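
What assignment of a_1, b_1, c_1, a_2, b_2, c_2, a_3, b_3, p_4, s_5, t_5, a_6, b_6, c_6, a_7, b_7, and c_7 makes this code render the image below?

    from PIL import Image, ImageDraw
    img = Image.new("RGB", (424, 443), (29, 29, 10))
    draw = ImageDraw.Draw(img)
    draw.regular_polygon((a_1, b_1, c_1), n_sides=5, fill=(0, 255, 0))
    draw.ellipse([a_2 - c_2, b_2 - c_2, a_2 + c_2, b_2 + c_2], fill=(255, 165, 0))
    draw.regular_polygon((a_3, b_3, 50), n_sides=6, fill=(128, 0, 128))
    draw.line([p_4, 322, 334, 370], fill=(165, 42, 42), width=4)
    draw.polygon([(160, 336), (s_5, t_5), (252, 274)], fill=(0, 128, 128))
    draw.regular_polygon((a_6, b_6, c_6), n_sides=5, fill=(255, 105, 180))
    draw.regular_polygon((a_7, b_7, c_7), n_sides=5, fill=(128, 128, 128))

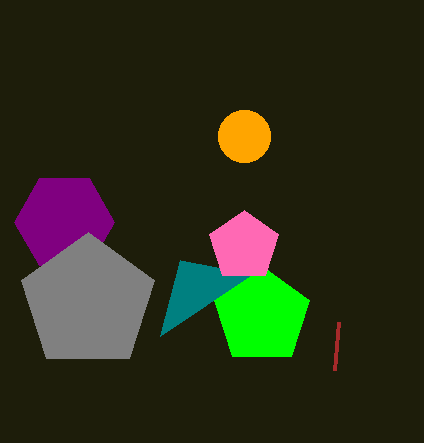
a_1 = 262; b_1 = 316; c_1 = 50; a_2 = 244; b_2 = 136; c_2 = 26; a_3 = 64; b_3 = 222; p_4 = 338; s_5 = 180; t_5 = 260; a_6 = 244; b_6 = 246; c_6 = 36; a_7 = 88; b_7 = 302; c_7 = 70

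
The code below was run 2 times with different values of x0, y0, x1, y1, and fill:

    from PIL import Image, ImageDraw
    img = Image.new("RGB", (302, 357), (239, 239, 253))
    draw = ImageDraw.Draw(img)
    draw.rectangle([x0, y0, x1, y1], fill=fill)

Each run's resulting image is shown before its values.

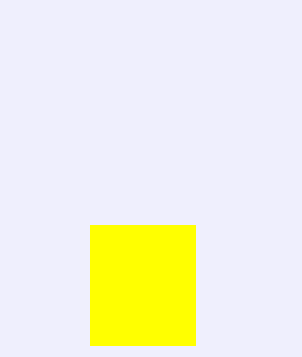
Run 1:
x0 = 90, y0 = 225, x1 = 195, y1 = 345, fill = 'yellow'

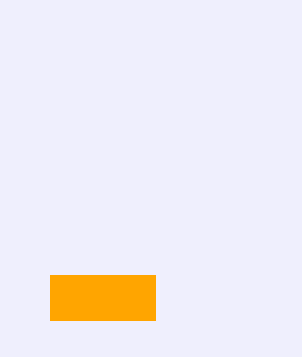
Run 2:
x0 = 50; y0 = 275; x1 = 155; y1 = 320; fill = 'orange'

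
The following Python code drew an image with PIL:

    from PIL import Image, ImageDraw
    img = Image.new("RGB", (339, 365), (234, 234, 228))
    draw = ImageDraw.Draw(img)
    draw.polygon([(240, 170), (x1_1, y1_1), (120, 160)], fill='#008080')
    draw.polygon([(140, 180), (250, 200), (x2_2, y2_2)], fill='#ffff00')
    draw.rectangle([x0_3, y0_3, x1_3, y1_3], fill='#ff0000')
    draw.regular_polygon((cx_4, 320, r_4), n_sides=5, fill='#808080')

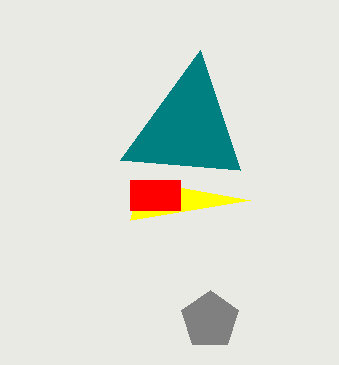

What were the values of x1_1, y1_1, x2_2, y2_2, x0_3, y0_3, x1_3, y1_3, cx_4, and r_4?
x1_1 = 200, y1_1 = 50, x2_2 = 130, y2_2 = 220, x0_3 = 130, y0_3 = 180, x1_3 = 180, y1_3 = 210, cx_4 = 210, r_4 = 30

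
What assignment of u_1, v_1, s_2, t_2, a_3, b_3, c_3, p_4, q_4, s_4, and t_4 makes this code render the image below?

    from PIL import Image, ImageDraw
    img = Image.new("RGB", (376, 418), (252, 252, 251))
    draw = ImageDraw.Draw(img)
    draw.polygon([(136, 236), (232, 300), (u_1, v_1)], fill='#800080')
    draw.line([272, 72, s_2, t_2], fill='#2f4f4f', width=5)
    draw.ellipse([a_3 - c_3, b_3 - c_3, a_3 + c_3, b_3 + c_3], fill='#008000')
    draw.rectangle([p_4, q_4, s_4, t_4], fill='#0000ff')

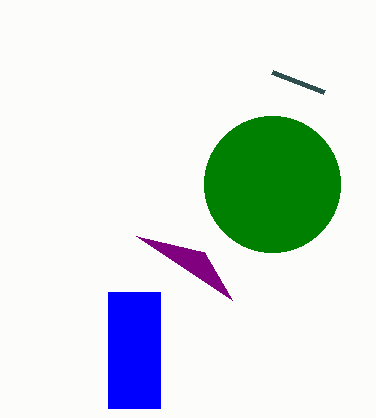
u_1 = 204, v_1 = 252, s_2 = 324, t_2 = 92, a_3 = 272, b_3 = 184, c_3 = 68, p_4 = 108, q_4 = 292, s_4 = 160, t_4 = 408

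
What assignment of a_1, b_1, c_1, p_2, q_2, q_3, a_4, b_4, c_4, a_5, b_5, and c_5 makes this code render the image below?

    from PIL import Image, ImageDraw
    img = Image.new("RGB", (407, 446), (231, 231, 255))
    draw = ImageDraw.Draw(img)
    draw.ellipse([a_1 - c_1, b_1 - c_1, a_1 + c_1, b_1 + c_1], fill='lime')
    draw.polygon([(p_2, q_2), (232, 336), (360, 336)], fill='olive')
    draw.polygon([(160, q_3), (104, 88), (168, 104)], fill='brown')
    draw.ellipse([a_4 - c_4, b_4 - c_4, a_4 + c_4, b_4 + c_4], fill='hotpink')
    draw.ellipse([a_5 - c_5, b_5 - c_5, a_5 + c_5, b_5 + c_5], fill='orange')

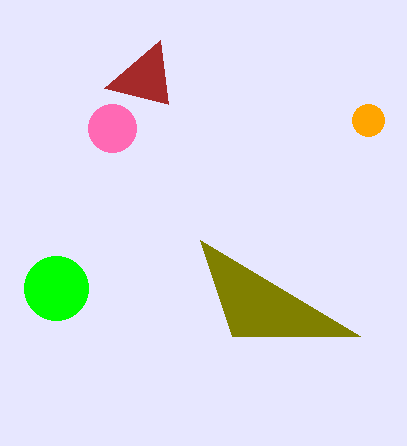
a_1 = 56, b_1 = 288, c_1 = 32, p_2 = 200, q_2 = 240, q_3 = 40, a_4 = 112, b_4 = 128, c_4 = 24, a_5 = 368, b_5 = 120, c_5 = 16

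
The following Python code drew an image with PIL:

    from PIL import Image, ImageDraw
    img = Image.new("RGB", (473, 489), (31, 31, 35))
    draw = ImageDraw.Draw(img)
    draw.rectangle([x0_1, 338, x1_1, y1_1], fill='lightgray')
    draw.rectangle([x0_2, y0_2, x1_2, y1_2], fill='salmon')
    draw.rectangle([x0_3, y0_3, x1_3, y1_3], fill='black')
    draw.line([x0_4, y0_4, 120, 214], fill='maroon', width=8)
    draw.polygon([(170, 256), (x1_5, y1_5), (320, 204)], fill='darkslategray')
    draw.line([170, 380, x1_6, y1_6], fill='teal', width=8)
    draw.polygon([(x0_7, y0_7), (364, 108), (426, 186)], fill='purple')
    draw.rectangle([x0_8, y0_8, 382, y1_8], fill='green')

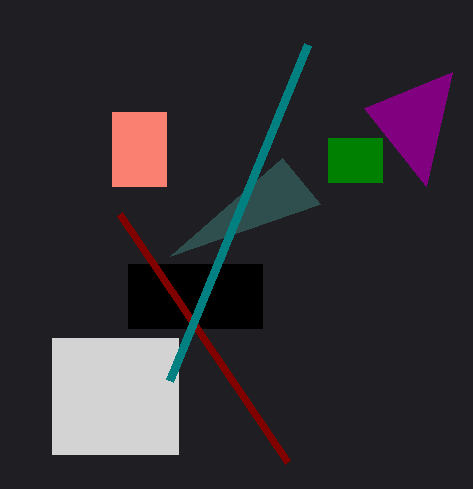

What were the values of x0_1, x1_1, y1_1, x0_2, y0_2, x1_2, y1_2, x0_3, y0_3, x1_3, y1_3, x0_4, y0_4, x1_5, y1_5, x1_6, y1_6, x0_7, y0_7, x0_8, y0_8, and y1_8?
x0_1 = 52
x1_1 = 178
y1_1 = 454
x0_2 = 112
y0_2 = 112
x1_2 = 166
y1_2 = 186
x0_3 = 128
y0_3 = 264
x1_3 = 262
y1_3 = 328
x0_4 = 288
y0_4 = 462
x1_5 = 282
y1_5 = 158
x1_6 = 308
y1_6 = 44
x0_7 = 452
y0_7 = 72
x0_8 = 328
y0_8 = 138
y1_8 = 182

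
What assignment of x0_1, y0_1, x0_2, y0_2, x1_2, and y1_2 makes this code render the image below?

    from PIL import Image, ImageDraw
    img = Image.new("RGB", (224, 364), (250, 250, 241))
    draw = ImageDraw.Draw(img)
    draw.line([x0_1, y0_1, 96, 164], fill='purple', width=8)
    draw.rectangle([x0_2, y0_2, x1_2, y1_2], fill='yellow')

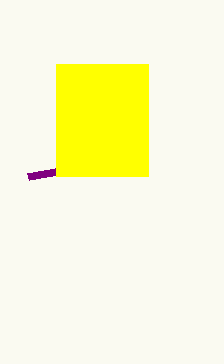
x0_1 = 28; y0_1 = 176; x0_2 = 56; y0_2 = 64; x1_2 = 148; y1_2 = 176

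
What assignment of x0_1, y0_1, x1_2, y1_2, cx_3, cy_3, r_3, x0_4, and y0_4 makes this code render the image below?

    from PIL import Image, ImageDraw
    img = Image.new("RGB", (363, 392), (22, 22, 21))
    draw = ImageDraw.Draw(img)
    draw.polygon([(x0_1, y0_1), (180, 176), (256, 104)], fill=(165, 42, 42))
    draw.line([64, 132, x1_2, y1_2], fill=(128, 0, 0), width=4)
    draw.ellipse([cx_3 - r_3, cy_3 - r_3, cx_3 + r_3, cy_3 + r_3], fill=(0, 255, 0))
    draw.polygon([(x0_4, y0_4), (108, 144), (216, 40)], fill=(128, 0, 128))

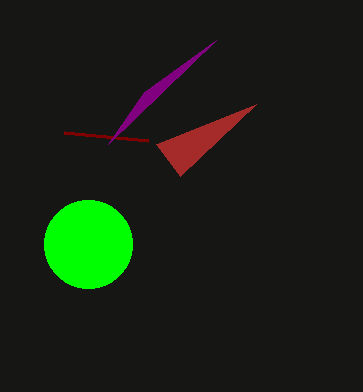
x0_1 = 156; y0_1 = 144; x1_2 = 148; y1_2 = 140; cx_3 = 88; cy_3 = 244; r_3 = 44; x0_4 = 144; y0_4 = 92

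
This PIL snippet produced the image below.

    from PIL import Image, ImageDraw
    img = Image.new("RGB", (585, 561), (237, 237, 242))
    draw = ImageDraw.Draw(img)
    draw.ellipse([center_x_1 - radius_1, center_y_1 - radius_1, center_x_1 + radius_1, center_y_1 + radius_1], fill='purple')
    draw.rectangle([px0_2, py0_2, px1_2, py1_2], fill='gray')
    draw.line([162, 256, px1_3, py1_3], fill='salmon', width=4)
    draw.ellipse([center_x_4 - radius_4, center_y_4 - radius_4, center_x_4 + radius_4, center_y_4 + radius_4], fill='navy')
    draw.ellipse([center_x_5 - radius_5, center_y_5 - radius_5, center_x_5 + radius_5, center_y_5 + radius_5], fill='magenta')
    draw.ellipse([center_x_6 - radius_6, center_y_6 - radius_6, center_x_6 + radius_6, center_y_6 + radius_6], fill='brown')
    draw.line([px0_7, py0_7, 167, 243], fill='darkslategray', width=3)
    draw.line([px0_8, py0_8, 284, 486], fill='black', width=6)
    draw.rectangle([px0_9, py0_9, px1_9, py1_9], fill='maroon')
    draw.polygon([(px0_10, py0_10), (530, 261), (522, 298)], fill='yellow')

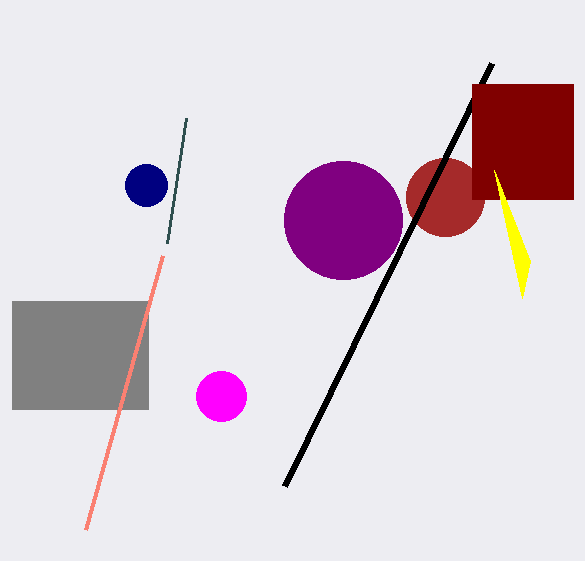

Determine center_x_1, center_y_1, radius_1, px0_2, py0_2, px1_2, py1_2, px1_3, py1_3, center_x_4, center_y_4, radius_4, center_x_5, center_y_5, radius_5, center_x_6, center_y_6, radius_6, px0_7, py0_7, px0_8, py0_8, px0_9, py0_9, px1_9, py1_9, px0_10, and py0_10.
center_x_1 = 343, center_y_1 = 220, radius_1 = 59, px0_2 = 12, py0_2 = 301, px1_2 = 148, py1_2 = 409, px1_3 = 85, py1_3 = 530, center_x_4 = 146, center_y_4 = 185, radius_4 = 21, center_x_5 = 221, center_y_5 = 396, radius_5 = 25, center_x_6 = 445, center_y_6 = 197, radius_6 = 39, px0_7 = 186, py0_7 = 118, px0_8 = 491, py0_8 = 63, px0_9 = 472, py0_9 = 84, px1_9 = 573, py1_9 = 199, px0_10 = 494, py0_10 = 170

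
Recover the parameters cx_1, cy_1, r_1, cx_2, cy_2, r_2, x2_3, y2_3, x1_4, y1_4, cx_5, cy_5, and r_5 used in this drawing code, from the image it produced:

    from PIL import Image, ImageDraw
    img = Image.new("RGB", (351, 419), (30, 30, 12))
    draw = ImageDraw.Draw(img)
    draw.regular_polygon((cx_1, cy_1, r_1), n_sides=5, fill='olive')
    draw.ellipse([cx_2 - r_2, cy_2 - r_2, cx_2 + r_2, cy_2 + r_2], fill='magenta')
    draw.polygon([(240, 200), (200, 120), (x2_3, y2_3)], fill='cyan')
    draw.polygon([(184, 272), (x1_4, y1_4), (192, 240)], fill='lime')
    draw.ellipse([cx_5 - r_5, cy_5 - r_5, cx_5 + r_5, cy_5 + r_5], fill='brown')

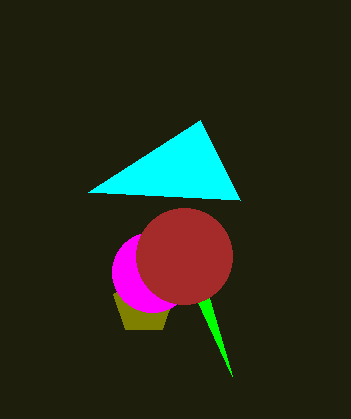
cx_1 = 144
cy_1 = 304
r_1 = 32
cx_2 = 152
cy_2 = 272
r_2 = 40
x2_3 = 88
y2_3 = 192
x1_4 = 232
y1_4 = 376
cx_5 = 184
cy_5 = 256
r_5 = 48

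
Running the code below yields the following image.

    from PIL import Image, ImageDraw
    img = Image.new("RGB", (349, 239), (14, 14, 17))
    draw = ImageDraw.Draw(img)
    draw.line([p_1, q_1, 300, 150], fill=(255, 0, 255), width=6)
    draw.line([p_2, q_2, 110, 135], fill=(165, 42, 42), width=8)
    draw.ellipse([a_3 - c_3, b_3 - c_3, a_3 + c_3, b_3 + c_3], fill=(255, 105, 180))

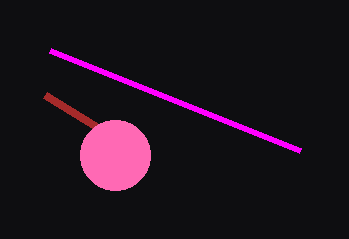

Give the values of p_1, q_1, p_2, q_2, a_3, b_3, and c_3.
p_1 = 50; q_1 = 50; p_2 = 45; q_2 = 95; a_3 = 115; b_3 = 155; c_3 = 35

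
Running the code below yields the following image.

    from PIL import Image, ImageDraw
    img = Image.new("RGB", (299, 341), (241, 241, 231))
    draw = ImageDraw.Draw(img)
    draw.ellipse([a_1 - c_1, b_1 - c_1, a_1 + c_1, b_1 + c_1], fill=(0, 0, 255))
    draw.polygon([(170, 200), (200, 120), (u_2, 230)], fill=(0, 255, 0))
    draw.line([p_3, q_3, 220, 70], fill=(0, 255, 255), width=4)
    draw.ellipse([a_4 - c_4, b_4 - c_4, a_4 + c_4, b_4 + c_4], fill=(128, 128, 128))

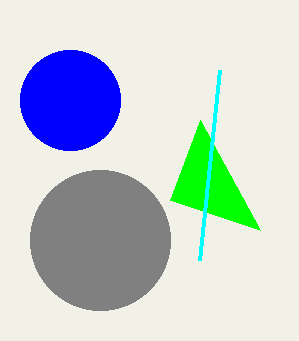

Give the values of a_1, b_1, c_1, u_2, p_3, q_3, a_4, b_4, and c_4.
a_1 = 70, b_1 = 100, c_1 = 50, u_2 = 260, p_3 = 200, q_3 = 260, a_4 = 100, b_4 = 240, c_4 = 70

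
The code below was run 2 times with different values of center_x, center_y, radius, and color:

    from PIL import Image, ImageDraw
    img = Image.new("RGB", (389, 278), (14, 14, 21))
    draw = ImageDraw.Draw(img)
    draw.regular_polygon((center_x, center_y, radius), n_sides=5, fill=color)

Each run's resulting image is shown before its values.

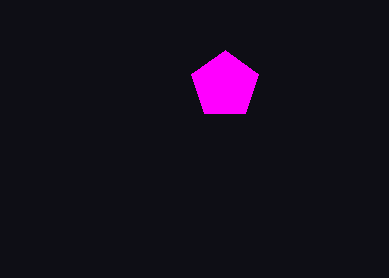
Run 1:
center_x = 225; center_y = 85; radius = 35; color = 'magenta'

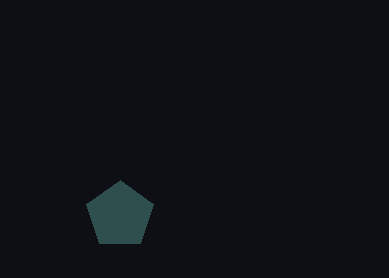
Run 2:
center_x = 120
center_y = 215
radius = 35
color = 'darkslategray'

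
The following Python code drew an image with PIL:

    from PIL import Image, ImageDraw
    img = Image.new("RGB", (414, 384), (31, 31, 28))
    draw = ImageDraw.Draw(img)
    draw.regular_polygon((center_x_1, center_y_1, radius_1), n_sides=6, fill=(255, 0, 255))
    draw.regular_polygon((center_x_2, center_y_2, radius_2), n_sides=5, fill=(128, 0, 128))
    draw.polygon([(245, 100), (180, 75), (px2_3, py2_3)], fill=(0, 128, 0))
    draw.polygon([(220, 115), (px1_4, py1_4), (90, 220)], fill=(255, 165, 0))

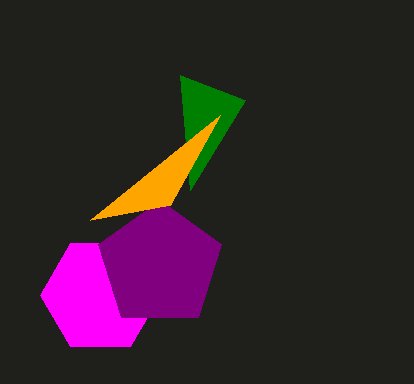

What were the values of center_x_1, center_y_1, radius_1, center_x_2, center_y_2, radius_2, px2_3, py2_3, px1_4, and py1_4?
center_x_1 = 100; center_y_1 = 295; radius_1 = 60; center_x_2 = 160; center_y_2 = 265; radius_2 = 65; px2_3 = 190; py2_3 = 190; px1_4 = 170; py1_4 = 205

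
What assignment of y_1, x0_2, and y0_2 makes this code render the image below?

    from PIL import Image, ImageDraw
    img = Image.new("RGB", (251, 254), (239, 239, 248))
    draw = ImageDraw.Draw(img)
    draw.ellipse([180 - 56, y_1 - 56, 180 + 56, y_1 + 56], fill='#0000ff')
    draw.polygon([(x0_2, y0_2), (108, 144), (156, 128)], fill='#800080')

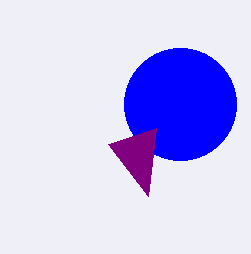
y_1 = 104; x0_2 = 148; y0_2 = 196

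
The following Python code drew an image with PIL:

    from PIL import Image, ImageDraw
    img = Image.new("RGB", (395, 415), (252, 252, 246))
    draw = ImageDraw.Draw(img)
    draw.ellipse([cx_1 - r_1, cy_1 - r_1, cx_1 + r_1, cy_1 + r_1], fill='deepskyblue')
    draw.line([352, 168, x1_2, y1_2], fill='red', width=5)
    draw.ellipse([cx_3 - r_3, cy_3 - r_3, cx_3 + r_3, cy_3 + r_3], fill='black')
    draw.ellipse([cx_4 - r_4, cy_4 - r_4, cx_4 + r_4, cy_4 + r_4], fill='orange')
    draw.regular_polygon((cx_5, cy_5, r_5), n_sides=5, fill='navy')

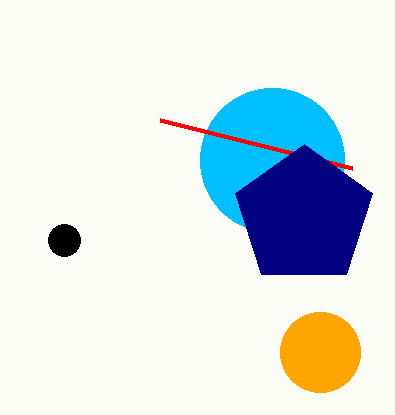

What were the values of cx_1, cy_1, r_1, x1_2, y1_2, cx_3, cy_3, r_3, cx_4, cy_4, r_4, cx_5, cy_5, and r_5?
cx_1 = 272, cy_1 = 160, r_1 = 72, x1_2 = 160, y1_2 = 120, cx_3 = 64, cy_3 = 240, r_3 = 16, cx_4 = 320, cy_4 = 352, r_4 = 40, cx_5 = 304, cy_5 = 216, r_5 = 72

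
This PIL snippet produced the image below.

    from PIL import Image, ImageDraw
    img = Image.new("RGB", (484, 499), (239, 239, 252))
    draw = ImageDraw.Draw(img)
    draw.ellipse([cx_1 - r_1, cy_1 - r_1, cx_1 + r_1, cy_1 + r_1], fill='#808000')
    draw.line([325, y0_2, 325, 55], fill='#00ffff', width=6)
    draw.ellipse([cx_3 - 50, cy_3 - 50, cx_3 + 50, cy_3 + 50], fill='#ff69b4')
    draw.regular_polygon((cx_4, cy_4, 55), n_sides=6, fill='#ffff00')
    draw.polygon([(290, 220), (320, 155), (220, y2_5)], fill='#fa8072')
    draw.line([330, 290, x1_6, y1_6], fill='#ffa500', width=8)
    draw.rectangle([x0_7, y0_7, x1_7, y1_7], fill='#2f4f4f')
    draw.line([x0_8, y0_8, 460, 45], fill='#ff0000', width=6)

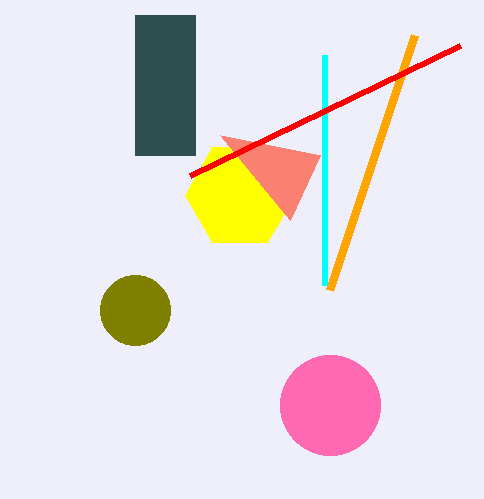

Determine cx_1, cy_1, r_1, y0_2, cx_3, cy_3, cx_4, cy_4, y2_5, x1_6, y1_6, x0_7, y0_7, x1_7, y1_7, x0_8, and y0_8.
cx_1 = 135, cy_1 = 310, r_1 = 35, y0_2 = 285, cx_3 = 330, cy_3 = 405, cx_4 = 240, cy_4 = 195, y2_5 = 135, x1_6 = 415, y1_6 = 35, x0_7 = 135, y0_7 = 15, x1_7 = 195, y1_7 = 155, x0_8 = 190, y0_8 = 175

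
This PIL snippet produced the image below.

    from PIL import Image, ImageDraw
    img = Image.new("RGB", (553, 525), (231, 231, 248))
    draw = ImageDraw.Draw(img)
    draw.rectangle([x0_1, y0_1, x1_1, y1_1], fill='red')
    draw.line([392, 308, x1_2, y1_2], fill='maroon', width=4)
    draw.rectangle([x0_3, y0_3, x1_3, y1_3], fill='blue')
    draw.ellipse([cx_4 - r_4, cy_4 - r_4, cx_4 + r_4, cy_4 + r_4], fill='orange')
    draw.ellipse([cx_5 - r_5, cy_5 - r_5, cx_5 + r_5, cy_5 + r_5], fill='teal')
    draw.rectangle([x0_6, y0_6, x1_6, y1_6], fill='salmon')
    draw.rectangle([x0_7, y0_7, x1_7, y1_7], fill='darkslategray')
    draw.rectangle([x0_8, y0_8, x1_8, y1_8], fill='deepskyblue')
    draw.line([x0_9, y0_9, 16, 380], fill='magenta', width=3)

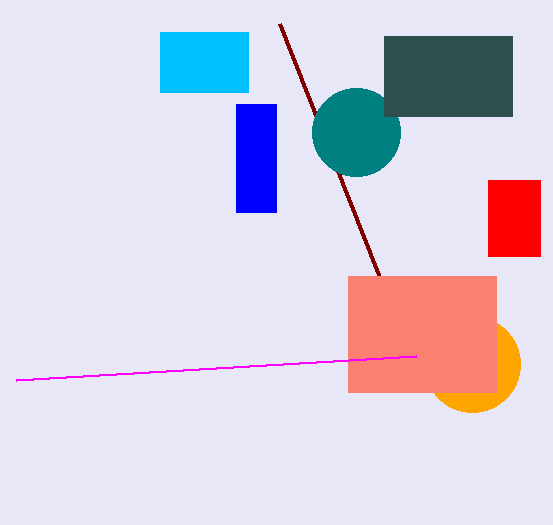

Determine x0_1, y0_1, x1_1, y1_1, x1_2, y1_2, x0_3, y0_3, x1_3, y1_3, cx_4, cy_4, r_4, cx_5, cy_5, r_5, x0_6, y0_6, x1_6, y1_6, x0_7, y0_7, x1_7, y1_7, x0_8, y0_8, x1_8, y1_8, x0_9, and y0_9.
x0_1 = 488, y0_1 = 180, x1_1 = 540, y1_1 = 256, x1_2 = 280, y1_2 = 24, x0_3 = 236, y0_3 = 104, x1_3 = 276, y1_3 = 212, cx_4 = 472, cy_4 = 364, r_4 = 48, cx_5 = 356, cy_5 = 132, r_5 = 44, x0_6 = 348, y0_6 = 276, x1_6 = 496, y1_6 = 392, x0_7 = 384, y0_7 = 36, x1_7 = 512, y1_7 = 116, x0_8 = 160, y0_8 = 32, x1_8 = 248, y1_8 = 92, x0_9 = 416, y0_9 = 356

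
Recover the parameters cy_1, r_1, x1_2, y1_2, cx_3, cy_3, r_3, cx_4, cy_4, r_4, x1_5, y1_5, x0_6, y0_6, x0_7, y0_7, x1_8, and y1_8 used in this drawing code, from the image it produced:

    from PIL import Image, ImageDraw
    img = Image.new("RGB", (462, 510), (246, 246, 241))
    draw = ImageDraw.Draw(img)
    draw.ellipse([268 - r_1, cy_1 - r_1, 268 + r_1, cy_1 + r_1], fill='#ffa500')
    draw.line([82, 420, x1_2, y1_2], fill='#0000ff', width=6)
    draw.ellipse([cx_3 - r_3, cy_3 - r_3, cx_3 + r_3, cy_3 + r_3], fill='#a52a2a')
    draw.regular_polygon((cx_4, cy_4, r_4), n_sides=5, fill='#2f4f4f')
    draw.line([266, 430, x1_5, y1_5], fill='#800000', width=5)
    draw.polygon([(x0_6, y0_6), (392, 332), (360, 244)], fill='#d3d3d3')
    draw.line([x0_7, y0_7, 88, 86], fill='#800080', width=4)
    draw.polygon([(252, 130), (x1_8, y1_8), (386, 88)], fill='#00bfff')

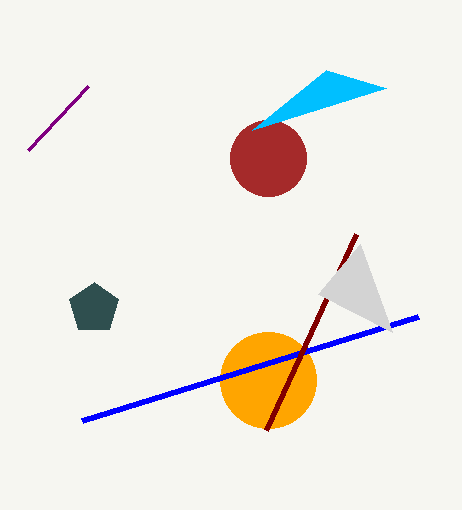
cy_1 = 380, r_1 = 48, x1_2 = 418, y1_2 = 316, cx_3 = 268, cy_3 = 158, r_3 = 38, cx_4 = 94, cy_4 = 308, r_4 = 26, x1_5 = 356, y1_5 = 234, x0_6 = 318, y0_6 = 294, x0_7 = 28, y0_7 = 150, x1_8 = 326, y1_8 = 70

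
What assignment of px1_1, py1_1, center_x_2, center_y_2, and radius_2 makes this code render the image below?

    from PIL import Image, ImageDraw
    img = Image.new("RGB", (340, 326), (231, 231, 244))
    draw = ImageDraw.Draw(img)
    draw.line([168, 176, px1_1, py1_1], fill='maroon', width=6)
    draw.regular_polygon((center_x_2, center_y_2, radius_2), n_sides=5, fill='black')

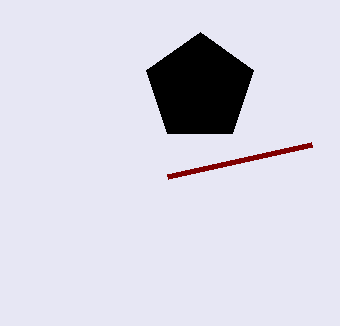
px1_1 = 312, py1_1 = 144, center_x_2 = 200, center_y_2 = 88, radius_2 = 56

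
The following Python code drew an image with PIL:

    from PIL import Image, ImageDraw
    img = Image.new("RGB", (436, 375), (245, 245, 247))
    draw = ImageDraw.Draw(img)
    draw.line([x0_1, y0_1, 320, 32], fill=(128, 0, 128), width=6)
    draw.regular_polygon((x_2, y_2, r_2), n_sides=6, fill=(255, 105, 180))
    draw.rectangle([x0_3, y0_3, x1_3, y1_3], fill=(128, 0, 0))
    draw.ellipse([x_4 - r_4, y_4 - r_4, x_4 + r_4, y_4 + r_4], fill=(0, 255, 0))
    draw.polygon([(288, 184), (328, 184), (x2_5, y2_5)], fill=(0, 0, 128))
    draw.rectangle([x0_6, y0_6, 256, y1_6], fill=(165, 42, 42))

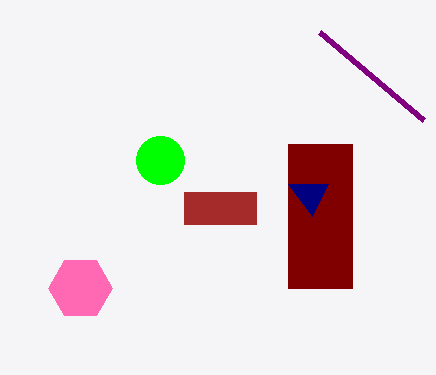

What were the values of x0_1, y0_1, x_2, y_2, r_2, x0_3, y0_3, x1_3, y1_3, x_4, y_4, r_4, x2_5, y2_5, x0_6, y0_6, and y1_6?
x0_1 = 424, y0_1 = 120, x_2 = 80, y_2 = 288, r_2 = 32, x0_3 = 288, y0_3 = 144, x1_3 = 352, y1_3 = 288, x_4 = 160, y_4 = 160, r_4 = 24, x2_5 = 312, y2_5 = 216, x0_6 = 184, y0_6 = 192, y1_6 = 224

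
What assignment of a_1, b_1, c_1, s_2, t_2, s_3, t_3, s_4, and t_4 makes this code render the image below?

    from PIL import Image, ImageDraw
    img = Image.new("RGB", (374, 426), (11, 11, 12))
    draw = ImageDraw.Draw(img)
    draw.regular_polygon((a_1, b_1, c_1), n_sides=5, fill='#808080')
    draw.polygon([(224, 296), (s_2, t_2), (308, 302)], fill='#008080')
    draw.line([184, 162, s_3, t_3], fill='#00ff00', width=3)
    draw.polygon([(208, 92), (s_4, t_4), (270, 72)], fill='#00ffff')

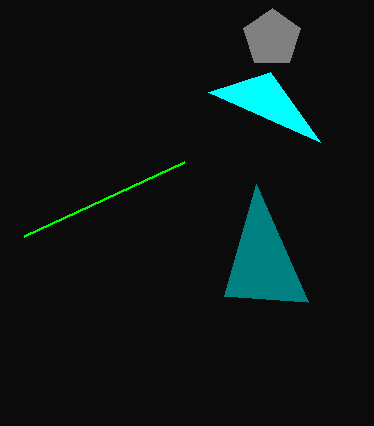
a_1 = 272
b_1 = 38
c_1 = 30
s_2 = 256
t_2 = 184
s_3 = 24
t_3 = 236
s_4 = 320
t_4 = 142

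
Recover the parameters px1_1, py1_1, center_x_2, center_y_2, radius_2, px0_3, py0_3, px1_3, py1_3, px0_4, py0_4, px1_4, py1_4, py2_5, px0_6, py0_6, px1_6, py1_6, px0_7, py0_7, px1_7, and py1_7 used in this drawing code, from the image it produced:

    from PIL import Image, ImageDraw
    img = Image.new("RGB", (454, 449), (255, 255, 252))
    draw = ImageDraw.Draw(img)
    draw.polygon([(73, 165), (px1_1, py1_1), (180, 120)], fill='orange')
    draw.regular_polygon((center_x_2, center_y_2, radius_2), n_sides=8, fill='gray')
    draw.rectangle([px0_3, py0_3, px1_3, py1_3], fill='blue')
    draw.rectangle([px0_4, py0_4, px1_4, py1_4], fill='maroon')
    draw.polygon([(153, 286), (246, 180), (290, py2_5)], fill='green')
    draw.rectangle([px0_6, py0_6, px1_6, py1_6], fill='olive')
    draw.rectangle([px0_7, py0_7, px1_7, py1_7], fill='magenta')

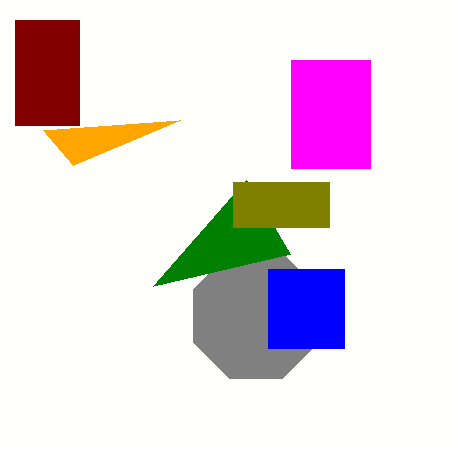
px1_1 = 43, py1_1 = 130, center_x_2 = 256, center_y_2 = 316, radius_2 = 68, px0_3 = 268, py0_3 = 269, px1_3 = 344, py1_3 = 348, px0_4 = 15, py0_4 = 20, px1_4 = 79, py1_4 = 125, py2_5 = 254, px0_6 = 233, py0_6 = 182, px1_6 = 329, py1_6 = 227, px0_7 = 291, py0_7 = 60, px1_7 = 370, py1_7 = 168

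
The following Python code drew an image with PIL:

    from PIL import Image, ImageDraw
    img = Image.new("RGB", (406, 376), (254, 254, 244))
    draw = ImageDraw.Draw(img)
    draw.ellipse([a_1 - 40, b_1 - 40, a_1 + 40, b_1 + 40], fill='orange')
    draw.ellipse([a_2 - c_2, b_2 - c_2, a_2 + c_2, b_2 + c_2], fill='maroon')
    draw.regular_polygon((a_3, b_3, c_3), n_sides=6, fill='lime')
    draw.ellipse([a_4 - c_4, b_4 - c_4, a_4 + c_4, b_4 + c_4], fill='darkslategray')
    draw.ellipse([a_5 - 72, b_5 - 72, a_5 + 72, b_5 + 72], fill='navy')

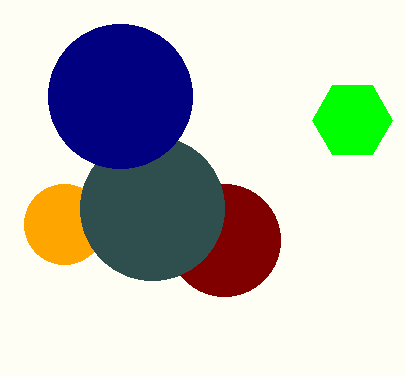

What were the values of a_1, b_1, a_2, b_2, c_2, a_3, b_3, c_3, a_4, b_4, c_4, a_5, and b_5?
a_1 = 64, b_1 = 224, a_2 = 224, b_2 = 240, c_2 = 56, a_3 = 352, b_3 = 120, c_3 = 40, a_4 = 152, b_4 = 208, c_4 = 72, a_5 = 120, b_5 = 96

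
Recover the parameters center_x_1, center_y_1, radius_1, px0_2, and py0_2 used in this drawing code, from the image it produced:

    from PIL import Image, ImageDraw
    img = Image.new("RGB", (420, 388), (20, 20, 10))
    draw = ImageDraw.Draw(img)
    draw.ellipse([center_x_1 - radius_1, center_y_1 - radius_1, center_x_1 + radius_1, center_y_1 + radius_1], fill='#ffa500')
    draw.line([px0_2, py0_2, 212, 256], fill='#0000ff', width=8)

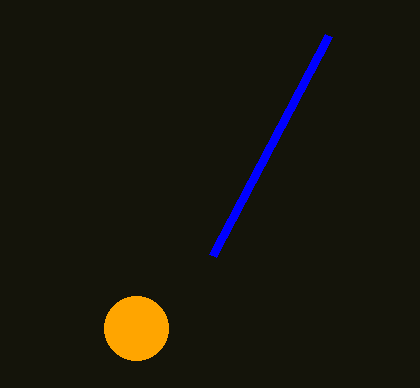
center_x_1 = 136
center_y_1 = 328
radius_1 = 32
px0_2 = 328
py0_2 = 36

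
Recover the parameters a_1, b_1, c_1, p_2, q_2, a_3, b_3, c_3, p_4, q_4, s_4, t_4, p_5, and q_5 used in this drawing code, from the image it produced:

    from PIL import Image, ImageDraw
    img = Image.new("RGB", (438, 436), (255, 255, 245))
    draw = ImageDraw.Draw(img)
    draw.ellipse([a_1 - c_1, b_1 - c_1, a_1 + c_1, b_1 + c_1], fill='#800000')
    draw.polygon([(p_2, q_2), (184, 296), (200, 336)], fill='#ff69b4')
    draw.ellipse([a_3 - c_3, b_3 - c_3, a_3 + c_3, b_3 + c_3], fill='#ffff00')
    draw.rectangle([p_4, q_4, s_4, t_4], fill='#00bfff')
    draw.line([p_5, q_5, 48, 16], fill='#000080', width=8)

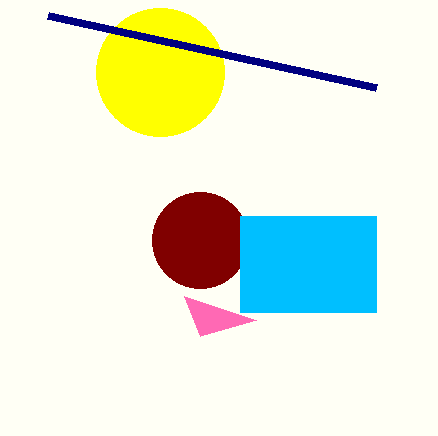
a_1 = 200, b_1 = 240, c_1 = 48, p_2 = 256, q_2 = 320, a_3 = 160, b_3 = 72, c_3 = 64, p_4 = 240, q_4 = 216, s_4 = 376, t_4 = 312, p_5 = 376, q_5 = 88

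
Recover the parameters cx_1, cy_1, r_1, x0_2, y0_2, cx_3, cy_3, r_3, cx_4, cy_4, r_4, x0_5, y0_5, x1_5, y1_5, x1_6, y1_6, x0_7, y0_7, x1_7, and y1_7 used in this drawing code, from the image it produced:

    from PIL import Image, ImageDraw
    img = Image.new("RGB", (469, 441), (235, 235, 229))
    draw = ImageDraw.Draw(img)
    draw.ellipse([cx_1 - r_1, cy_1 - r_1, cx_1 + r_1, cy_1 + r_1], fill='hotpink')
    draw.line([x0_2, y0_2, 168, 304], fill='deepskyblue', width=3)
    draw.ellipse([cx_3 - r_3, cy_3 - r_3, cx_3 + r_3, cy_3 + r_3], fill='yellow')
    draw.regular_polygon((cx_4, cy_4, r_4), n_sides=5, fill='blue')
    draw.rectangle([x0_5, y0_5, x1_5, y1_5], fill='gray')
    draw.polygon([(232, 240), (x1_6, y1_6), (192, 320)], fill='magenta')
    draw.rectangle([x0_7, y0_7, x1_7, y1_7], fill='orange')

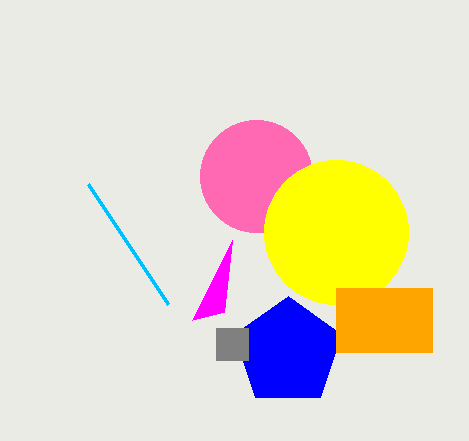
cx_1 = 256, cy_1 = 176, r_1 = 56, x0_2 = 88, y0_2 = 184, cx_3 = 336, cy_3 = 232, r_3 = 72, cx_4 = 288, cy_4 = 352, r_4 = 56, x0_5 = 216, y0_5 = 328, x1_5 = 248, y1_5 = 360, x1_6 = 224, y1_6 = 312, x0_7 = 336, y0_7 = 288, x1_7 = 432, y1_7 = 352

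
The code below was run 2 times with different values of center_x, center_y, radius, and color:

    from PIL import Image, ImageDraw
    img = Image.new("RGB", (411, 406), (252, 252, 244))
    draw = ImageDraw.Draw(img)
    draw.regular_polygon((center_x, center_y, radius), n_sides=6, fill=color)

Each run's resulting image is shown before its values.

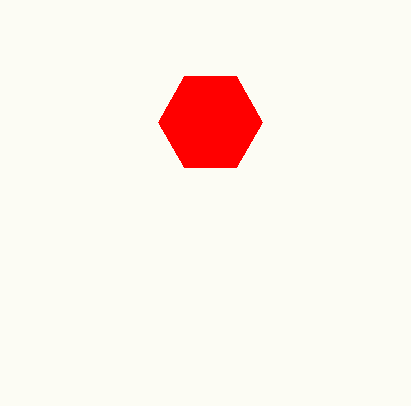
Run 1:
center_x = 210
center_y = 122
radius = 52
color = 'red'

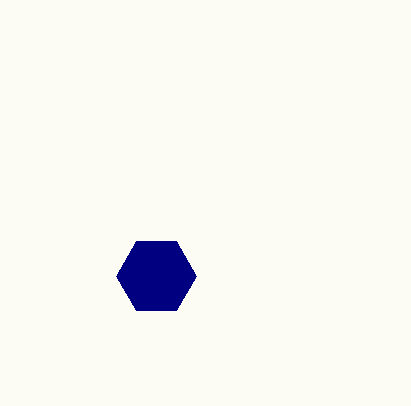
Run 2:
center_x = 156, center_y = 276, radius = 40, color = 'navy'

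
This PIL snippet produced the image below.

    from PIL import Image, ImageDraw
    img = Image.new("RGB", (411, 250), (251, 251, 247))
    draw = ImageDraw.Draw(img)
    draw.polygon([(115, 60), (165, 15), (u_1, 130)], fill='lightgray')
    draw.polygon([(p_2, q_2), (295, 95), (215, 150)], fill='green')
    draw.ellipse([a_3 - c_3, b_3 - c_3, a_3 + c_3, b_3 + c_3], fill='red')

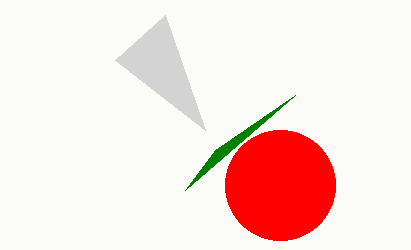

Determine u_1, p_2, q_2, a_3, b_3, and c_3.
u_1 = 205; p_2 = 185; q_2 = 190; a_3 = 280; b_3 = 185; c_3 = 55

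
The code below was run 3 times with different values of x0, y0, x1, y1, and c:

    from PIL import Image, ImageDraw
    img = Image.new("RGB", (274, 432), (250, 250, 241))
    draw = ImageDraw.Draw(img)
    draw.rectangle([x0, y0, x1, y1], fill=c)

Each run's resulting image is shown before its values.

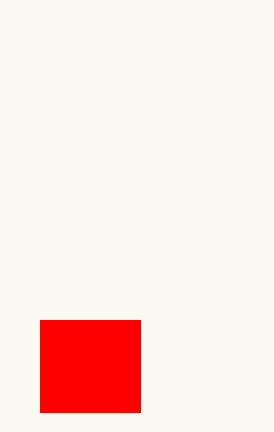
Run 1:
x0 = 40, y0 = 320, x1 = 140, y1 = 412, c = 'red'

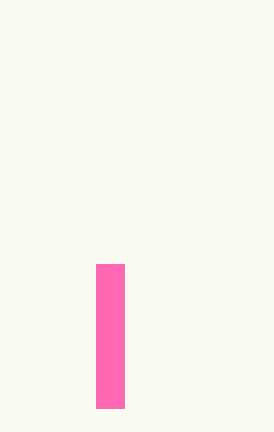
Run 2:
x0 = 96; y0 = 264; x1 = 124; y1 = 408; c = 'hotpink'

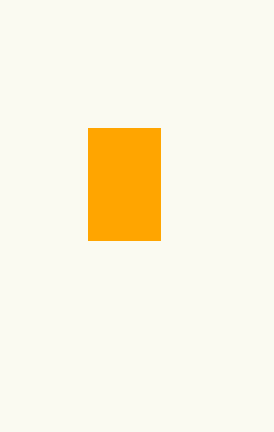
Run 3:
x0 = 88; y0 = 128; x1 = 160; y1 = 240; c = 'orange'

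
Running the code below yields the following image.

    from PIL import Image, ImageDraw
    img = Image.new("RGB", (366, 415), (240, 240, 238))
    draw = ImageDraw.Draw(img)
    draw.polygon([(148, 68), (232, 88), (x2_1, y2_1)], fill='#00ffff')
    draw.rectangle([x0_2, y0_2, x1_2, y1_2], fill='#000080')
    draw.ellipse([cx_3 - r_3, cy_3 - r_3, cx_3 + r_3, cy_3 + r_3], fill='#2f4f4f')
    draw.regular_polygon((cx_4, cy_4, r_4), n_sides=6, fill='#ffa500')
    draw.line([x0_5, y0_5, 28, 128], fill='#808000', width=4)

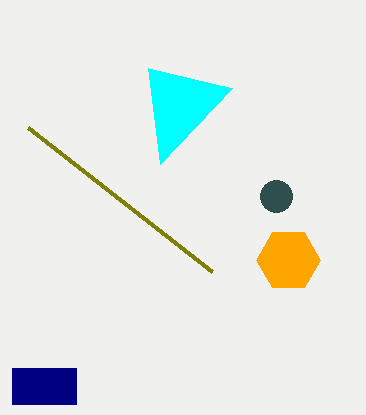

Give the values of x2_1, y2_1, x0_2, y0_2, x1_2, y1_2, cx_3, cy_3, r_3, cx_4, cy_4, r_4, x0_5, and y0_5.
x2_1 = 160, y2_1 = 164, x0_2 = 12, y0_2 = 368, x1_2 = 76, y1_2 = 404, cx_3 = 276, cy_3 = 196, r_3 = 16, cx_4 = 288, cy_4 = 260, r_4 = 32, x0_5 = 212, y0_5 = 272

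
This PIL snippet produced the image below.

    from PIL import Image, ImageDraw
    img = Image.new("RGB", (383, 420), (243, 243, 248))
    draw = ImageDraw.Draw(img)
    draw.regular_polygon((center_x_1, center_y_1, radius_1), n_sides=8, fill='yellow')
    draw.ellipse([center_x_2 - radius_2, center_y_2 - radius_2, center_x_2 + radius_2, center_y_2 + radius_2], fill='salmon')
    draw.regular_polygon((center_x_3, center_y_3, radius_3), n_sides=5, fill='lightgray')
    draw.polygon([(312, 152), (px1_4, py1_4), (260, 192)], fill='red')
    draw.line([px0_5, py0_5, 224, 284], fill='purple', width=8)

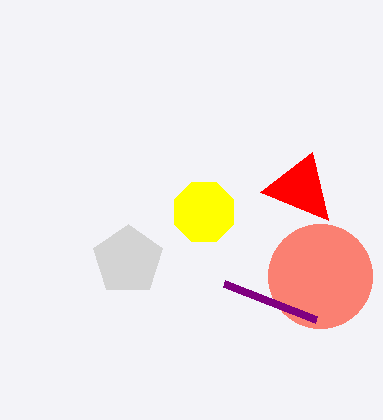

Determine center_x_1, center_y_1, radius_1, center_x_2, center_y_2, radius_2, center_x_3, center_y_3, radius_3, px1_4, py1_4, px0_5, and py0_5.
center_x_1 = 204; center_y_1 = 212; radius_1 = 32; center_x_2 = 320; center_y_2 = 276; radius_2 = 52; center_x_3 = 128; center_y_3 = 260; radius_3 = 36; px1_4 = 328; py1_4 = 220; px0_5 = 316; py0_5 = 320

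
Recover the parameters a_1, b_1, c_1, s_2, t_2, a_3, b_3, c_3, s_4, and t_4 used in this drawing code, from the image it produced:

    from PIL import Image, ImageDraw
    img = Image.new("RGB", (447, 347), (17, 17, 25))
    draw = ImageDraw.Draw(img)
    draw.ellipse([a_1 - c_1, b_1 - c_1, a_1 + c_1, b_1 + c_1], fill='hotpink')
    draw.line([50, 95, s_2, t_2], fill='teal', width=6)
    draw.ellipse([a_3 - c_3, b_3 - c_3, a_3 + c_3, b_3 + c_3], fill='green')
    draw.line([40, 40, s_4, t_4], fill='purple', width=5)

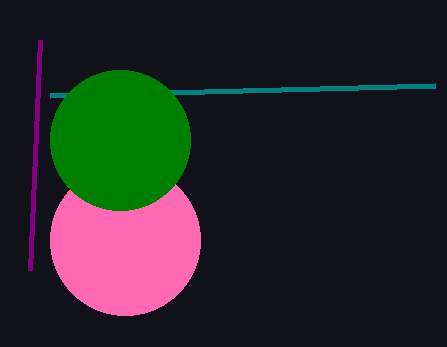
a_1 = 125, b_1 = 240, c_1 = 75, s_2 = 435, t_2 = 85, a_3 = 120, b_3 = 140, c_3 = 70, s_4 = 30, t_4 = 270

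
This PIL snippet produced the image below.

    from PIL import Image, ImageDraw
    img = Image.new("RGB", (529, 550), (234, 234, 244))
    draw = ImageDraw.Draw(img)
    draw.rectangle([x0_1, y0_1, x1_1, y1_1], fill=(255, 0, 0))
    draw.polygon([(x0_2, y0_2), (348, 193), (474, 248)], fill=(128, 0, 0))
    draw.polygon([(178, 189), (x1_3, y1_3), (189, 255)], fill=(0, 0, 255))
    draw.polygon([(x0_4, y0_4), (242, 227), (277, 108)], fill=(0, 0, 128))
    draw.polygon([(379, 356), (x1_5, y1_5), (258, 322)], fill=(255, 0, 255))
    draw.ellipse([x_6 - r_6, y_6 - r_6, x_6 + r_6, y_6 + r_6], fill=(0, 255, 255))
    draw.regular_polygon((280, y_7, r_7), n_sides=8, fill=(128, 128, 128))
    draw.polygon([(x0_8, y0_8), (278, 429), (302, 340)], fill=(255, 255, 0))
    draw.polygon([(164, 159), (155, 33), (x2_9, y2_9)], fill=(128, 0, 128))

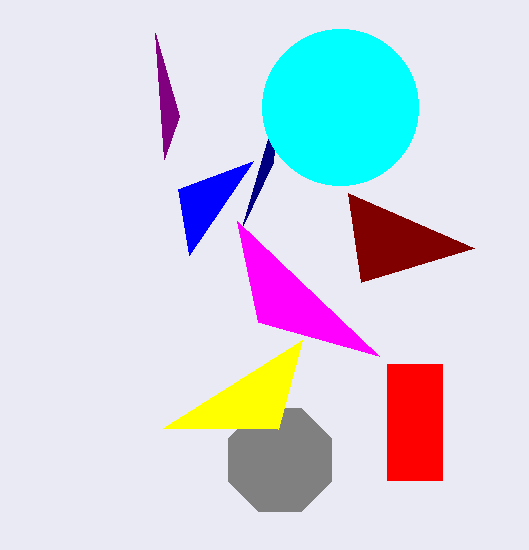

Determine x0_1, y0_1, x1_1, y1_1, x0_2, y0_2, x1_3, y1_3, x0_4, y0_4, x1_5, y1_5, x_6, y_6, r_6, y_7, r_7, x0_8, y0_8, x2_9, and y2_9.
x0_1 = 387
y0_1 = 364
x1_1 = 442
y1_1 = 480
x0_2 = 361
y0_2 = 282
x1_3 = 253
y1_3 = 161
x0_4 = 273
y0_4 = 162
x1_5 = 237
y1_5 = 221
x_6 = 340
y_6 = 107
r_6 = 78
y_7 = 460
r_7 = 56
x0_8 = 163
y0_8 = 428
x2_9 = 179
y2_9 = 116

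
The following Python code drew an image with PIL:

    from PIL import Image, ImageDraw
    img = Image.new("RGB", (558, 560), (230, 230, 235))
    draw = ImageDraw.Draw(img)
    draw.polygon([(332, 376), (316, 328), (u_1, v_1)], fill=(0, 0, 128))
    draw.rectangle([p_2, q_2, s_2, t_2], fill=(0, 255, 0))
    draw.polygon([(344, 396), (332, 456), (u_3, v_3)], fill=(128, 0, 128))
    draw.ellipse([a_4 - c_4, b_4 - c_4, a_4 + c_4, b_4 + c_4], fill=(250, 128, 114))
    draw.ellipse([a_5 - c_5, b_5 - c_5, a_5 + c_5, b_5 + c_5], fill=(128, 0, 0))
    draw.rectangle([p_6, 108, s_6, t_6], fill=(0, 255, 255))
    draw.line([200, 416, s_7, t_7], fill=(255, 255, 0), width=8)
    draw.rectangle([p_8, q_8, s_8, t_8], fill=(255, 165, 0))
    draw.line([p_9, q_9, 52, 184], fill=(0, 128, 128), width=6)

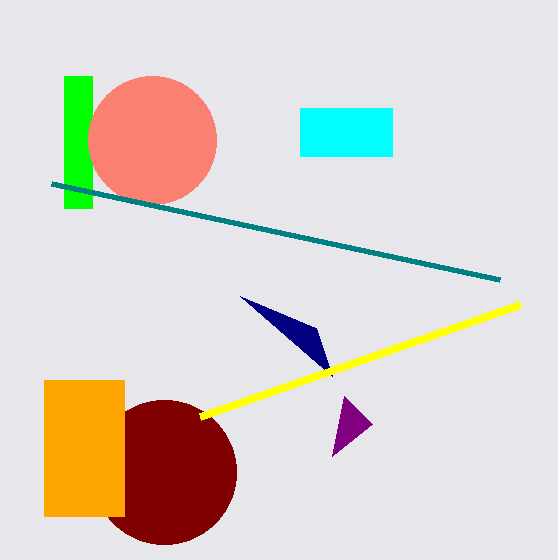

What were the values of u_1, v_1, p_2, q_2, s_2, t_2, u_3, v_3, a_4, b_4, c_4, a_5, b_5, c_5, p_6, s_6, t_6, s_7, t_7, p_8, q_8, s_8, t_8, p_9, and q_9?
u_1 = 240
v_1 = 296
p_2 = 64
q_2 = 76
s_2 = 92
t_2 = 208
u_3 = 372
v_3 = 424
a_4 = 152
b_4 = 140
c_4 = 64
a_5 = 164
b_5 = 472
c_5 = 72
p_6 = 300
s_6 = 392
t_6 = 156
s_7 = 520
t_7 = 304
p_8 = 44
q_8 = 380
s_8 = 124
t_8 = 516
p_9 = 500
q_9 = 280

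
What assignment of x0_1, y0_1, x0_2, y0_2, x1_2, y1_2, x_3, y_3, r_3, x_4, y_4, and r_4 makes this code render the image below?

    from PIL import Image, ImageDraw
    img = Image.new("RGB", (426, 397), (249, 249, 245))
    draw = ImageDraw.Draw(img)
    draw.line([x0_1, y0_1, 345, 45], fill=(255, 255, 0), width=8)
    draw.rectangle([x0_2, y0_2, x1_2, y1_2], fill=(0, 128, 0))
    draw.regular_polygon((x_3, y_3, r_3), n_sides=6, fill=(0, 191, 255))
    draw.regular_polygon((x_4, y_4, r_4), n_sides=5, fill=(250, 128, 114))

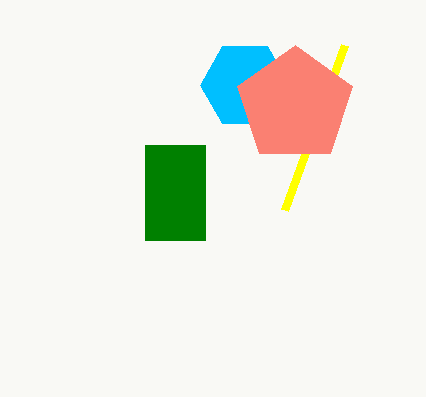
x0_1 = 285, y0_1 = 210, x0_2 = 145, y0_2 = 145, x1_2 = 205, y1_2 = 240, x_3 = 245, y_3 = 85, r_3 = 45, x_4 = 295, y_4 = 105, r_4 = 60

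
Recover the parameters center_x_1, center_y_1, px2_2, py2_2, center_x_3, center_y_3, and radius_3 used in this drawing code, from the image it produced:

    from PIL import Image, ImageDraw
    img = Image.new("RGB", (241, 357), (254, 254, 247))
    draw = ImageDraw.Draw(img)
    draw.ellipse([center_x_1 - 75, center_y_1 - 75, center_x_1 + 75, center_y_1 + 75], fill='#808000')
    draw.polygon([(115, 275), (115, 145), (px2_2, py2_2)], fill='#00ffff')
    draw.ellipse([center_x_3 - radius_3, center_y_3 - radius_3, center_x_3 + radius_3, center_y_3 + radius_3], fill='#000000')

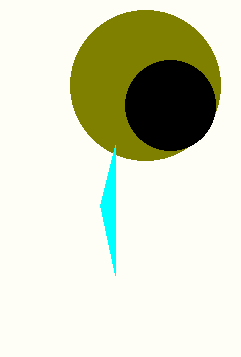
center_x_1 = 145
center_y_1 = 85
px2_2 = 100
py2_2 = 205
center_x_3 = 170
center_y_3 = 105
radius_3 = 45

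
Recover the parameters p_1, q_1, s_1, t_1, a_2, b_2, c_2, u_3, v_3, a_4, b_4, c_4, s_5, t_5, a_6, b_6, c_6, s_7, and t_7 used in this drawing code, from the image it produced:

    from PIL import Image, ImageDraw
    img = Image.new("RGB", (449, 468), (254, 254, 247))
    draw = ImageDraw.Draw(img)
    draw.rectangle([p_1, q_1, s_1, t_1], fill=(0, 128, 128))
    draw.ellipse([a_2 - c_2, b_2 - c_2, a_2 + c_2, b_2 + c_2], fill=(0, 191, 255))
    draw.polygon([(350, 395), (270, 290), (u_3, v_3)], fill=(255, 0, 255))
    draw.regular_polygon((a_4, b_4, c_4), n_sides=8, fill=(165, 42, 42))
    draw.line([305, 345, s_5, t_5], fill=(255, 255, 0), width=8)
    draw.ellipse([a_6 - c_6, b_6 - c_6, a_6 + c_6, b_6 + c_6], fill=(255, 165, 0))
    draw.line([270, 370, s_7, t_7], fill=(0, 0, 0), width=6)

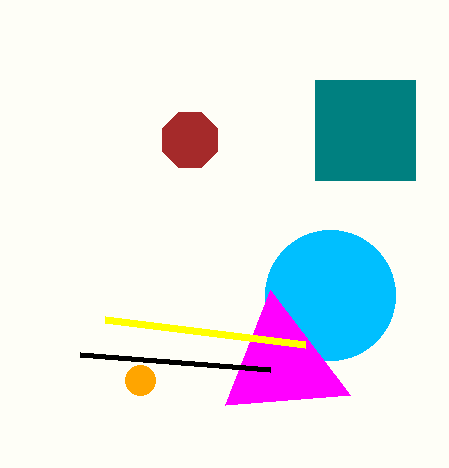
p_1 = 315; q_1 = 80; s_1 = 415; t_1 = 180; a_2 = 330; b_2 = 295; c_2 = 65; u_3 = 225; v_3 = 405; a_4 = 190; b_4 = 140; c_4 = 30; s_5 = 105; t_5 = 320; a_6 = 140; b_6 = 380; c_6 = 15; s_7 = 80; t_7 = 355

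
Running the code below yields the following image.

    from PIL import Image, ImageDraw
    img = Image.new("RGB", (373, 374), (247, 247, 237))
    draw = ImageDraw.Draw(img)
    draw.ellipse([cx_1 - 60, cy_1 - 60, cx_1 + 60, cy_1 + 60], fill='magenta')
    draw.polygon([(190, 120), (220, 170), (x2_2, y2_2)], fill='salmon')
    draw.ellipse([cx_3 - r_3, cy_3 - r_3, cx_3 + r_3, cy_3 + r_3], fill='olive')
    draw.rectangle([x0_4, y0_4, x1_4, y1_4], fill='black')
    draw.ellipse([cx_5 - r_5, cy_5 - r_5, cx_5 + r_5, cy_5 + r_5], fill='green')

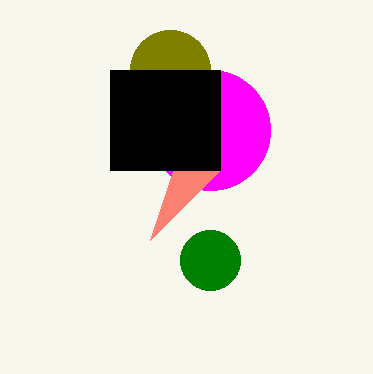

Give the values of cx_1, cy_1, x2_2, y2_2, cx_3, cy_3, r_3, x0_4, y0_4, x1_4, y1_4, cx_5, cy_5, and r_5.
cx_1 = 210
cy_1 = 130
x2_2 = 150
y2_2 = 240
cx_3 = 170
cy_3 = 70
r_3 = 40
x0_4 = 110
y0_4 = 70
x1_4 = 220
y1_4 = 170
cx_5 = 210
cy_5 = 260
r_5 = 30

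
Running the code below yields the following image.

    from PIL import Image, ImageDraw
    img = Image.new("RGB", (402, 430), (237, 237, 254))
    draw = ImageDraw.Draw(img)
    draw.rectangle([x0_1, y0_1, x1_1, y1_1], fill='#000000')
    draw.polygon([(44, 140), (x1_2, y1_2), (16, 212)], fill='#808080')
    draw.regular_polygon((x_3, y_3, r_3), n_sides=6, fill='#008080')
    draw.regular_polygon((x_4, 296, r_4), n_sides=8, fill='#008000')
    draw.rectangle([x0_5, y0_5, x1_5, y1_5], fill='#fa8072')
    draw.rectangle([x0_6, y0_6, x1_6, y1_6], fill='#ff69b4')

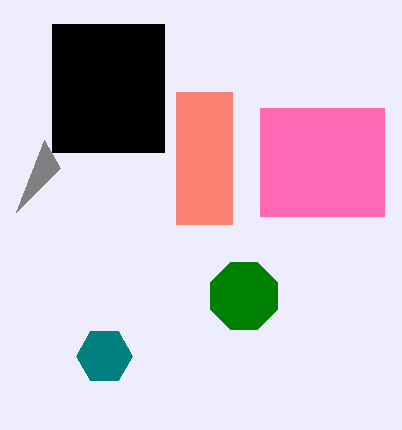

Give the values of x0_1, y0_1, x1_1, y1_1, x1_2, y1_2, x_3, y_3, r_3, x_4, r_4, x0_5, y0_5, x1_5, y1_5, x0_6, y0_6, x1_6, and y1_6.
x0_1 = 52, y0_1 = 24, x1_1 = 164, y1_1 = 152, x1_2 = 60, y1_2 = 168, x_3 = 104, y_3 = 356, r_3 = 28, x_4 = 244, r_4 = 36, x0_5 = 176, y0_5 = 92, x1_5 = 232, y1_5 = 224, x0_6 = 260, y0_6 = 108, x1_6 = 384, y1_6 = 216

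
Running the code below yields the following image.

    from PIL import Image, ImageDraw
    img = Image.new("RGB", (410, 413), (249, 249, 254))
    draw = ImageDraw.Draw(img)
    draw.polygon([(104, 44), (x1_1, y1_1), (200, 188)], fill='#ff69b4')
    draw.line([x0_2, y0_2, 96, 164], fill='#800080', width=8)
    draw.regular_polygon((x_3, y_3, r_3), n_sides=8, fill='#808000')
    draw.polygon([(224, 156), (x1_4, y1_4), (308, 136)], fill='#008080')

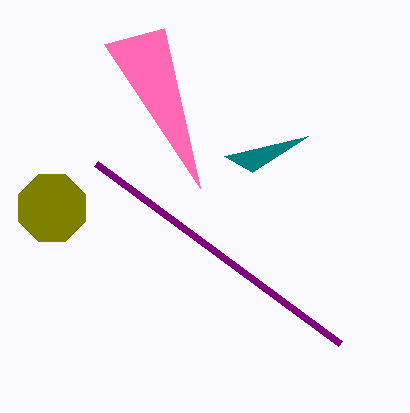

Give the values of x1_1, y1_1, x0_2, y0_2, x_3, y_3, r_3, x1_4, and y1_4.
x1_1 = 164; y1_1 = 28; x0_2 = 340; y0_2 = 344; x_3 = 52; y_3 = 208; r_3 = 36; x1_4 = 252; y1_4 = 172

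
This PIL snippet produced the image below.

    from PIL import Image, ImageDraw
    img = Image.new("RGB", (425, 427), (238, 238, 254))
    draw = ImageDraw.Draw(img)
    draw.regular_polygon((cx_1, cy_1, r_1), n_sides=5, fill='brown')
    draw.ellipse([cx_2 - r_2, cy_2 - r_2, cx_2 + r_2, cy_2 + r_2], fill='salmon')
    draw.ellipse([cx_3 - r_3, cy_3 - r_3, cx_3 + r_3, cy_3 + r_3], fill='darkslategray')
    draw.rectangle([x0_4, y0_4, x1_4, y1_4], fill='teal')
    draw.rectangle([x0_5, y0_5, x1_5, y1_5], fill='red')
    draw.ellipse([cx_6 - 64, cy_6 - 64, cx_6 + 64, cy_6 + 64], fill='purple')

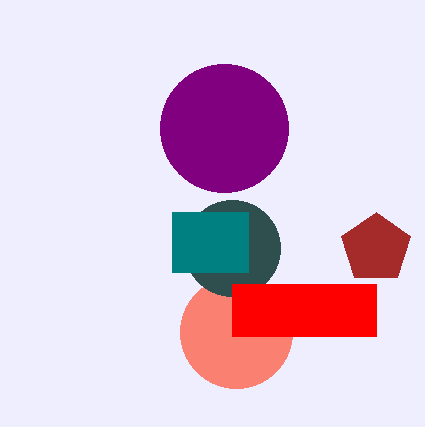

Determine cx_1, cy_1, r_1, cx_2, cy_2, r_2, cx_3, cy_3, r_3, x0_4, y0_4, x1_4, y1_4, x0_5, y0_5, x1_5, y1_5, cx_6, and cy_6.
cx_1 = 376
cy_1 = 248
r_1 = 36
cx_2 = 236
cy_2 = 332
r_2 = 56
cx_3 = 232
cy_3 = 248
r_3 = 48
x0_4 = 172
y0_4 = 212
x1_4 = 248
y1_4 = 272
x0_5 = 232
y0_5 = 284
x1_5 = 376
y1_5 = 336
cx_6 = 224
cy_6 = 128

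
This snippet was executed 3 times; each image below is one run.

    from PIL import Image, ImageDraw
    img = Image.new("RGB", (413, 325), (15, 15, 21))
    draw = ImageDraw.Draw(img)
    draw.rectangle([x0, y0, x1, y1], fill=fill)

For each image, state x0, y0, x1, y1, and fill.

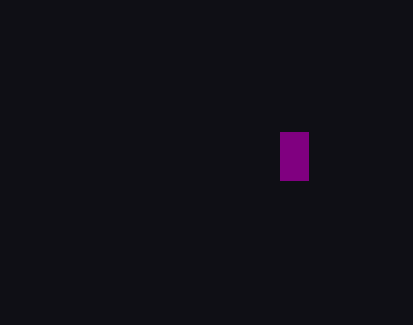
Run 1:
x0 = 280; y0 = 132; x1 = 308; y1 = 180; fill = 'purple'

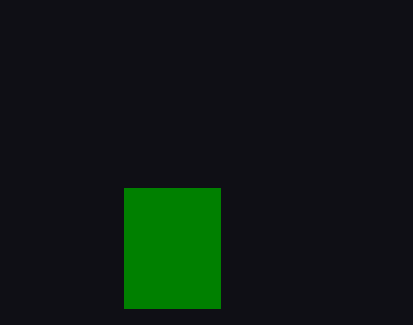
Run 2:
x0 = 124; y0 = 188; x1 = 220; y1 = 308; fill = 'green'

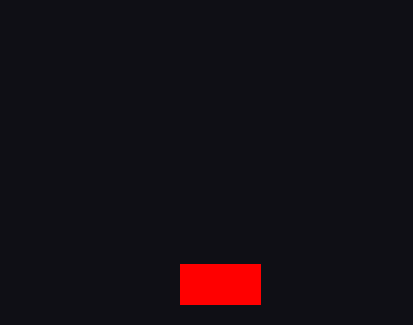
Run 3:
x0 = 180
y0 = 264
x1 = 260
y1 = 304
fill = 'red'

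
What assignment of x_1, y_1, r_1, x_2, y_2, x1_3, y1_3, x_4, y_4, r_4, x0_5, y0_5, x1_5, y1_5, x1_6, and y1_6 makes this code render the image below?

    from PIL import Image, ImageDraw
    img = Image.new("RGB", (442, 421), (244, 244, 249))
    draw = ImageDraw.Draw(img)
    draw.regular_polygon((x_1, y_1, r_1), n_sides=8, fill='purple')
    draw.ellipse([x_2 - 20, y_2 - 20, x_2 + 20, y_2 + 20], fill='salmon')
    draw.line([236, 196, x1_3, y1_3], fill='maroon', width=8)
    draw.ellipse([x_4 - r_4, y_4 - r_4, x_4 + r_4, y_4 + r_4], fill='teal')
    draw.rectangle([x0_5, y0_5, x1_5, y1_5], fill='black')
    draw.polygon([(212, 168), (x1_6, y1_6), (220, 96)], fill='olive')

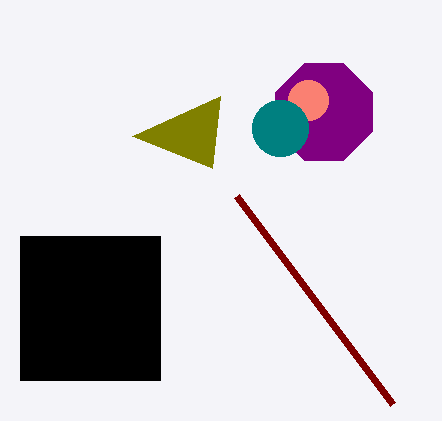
x_1 = 324
y_1 = 112
r_1 = 52
x_2 = 308
y_2 = 100
x1_3 = 392
y1_3 = 404
x_4 = 280
y_4 = 128
r_4 = 28
x0_5 = 20
y0_5 = 236
x1_5 = 160
y1_5 = 380
x1_6 = 132
y1_6 = 136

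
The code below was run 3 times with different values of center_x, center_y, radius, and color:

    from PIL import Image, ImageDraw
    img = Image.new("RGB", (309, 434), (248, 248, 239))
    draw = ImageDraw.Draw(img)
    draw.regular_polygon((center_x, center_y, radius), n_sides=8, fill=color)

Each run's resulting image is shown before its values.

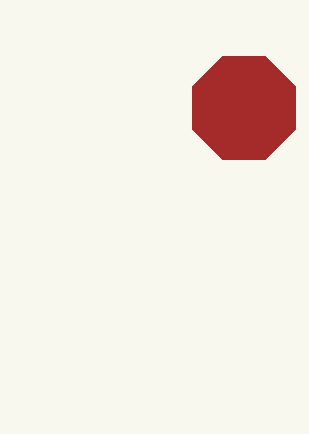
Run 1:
center_x = 244; center_y = 108; radius = 56; color = 'brown'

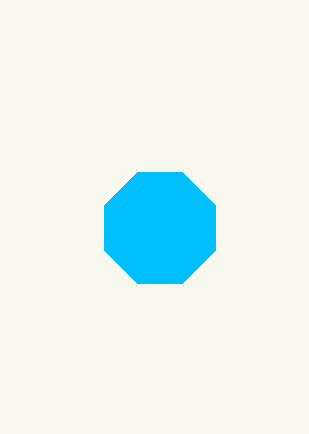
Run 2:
center_x = 160, center_y = 228, radius = 60, color = 'deepskyblue'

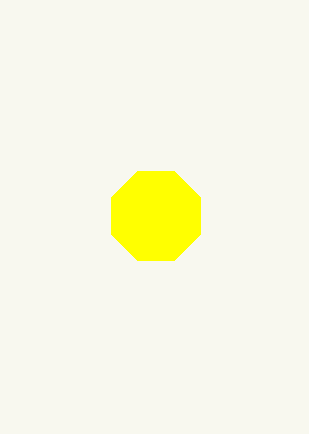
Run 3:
center_x = 156; center_y = 216; radius = 48; color = 'yellow'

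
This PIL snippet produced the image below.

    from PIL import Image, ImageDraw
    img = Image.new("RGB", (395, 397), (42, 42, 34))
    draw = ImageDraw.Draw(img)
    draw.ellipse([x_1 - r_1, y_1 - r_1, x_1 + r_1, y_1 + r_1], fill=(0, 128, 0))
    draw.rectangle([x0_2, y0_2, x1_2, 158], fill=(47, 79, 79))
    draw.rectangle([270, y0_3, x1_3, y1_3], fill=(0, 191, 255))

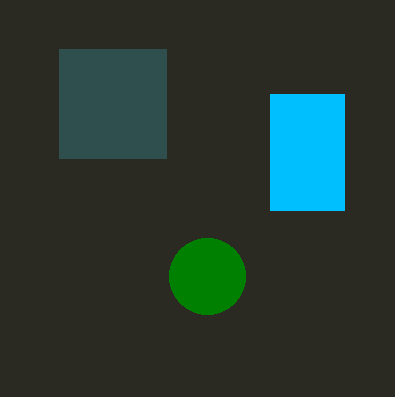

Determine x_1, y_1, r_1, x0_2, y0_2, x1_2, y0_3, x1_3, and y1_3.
x_1 = 207; y_1 = 276; r_1 = 38; x0_2 = 59; y0_2 = 49; x1_2 = 166; y0_3 = 94; x1_3 = 344; y1_3 = 210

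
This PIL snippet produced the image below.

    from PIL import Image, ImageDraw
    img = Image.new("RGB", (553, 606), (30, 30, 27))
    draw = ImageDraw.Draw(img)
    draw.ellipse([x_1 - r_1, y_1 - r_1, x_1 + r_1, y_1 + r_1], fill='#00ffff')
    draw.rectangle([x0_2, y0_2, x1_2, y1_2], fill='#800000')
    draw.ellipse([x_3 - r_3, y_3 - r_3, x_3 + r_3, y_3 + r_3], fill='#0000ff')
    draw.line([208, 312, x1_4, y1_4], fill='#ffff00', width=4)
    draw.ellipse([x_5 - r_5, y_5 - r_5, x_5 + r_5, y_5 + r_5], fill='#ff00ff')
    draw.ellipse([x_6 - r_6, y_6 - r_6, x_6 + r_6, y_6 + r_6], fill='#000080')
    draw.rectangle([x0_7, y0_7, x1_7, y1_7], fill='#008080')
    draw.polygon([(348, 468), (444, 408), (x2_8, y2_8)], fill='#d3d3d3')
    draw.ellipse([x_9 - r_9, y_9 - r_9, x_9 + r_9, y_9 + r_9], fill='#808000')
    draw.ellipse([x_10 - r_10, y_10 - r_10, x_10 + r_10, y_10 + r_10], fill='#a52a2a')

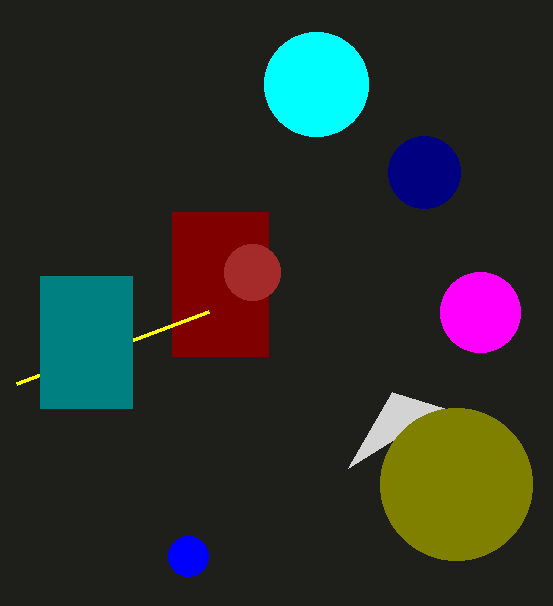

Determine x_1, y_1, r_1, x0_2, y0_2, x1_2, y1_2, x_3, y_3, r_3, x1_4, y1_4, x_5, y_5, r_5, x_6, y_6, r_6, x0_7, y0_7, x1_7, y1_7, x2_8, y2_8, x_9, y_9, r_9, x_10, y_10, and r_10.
x_1 = 316
y_1 = 84
r_1 = 52
x0_2 = 172
y0_2 = 212
x1_2 = 268
y1_2 = 356
x_3 = 188
y_3 = 556
r_3 = 20
x1_4 = 16
y1_4 = 384
x_5 = 480
y_5 = 312
r_5 = 40
x_6 = 424
y_6 = 172
r_6 = 36
x0_7 = 40
y0_7 = 276
x1_7 = 132
y1_7 = 408
x2_8 = 392
y2_8 = 392
x_9 = 456
y_9 = 484
r_9 = 76
x_10 = 252
y_10 = 272
r_10 = 28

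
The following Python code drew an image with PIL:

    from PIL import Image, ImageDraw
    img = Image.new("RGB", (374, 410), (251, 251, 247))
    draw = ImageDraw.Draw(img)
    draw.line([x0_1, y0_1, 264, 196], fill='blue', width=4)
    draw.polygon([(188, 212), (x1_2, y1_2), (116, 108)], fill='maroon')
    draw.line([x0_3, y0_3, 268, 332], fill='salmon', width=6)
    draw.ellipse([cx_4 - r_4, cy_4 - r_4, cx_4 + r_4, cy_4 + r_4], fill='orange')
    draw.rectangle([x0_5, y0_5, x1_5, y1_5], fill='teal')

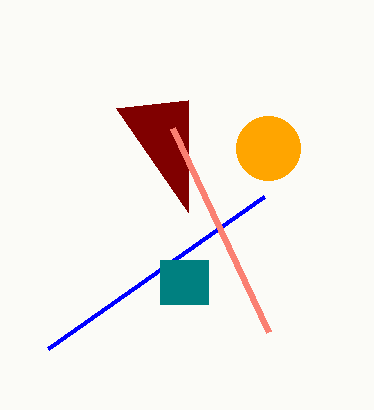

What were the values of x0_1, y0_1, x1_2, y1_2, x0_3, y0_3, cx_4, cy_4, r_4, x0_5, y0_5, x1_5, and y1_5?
x0_1 = 48, y0_1 = 348, x1_2 = 188, y1_2 = 100, x0_3 = 172, y0_3 = 128, cx_4 = 268, cy_4 = 148, r_4 = 32, x0_5 = 160, y0_5 = 260, x1_5 = 208, y1_5 = 304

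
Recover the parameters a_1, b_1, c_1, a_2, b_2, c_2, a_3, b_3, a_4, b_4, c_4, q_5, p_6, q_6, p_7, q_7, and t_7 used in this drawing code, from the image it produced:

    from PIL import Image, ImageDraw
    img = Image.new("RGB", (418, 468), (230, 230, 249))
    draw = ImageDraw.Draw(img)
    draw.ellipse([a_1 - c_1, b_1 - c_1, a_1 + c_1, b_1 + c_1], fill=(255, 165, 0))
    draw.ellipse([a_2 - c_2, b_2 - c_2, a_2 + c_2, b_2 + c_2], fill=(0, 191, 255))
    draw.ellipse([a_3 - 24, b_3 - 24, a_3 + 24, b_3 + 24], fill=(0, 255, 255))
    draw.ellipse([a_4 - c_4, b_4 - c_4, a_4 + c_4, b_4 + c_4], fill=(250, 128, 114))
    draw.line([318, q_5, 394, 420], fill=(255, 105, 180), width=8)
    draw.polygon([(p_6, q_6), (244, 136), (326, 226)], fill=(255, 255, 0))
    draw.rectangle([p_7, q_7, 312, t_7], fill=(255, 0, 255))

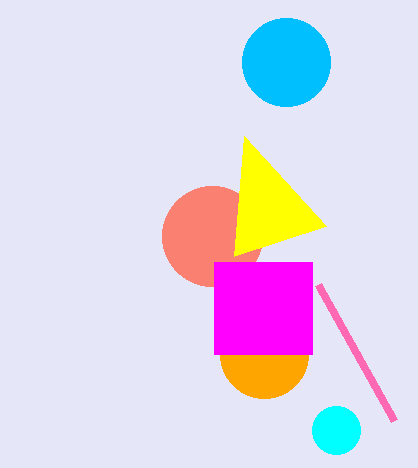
a_1 = 264
b_1 = 354
c_1 = 44
a_2 = 286
b_2 = 62
c_2 = 44
a_3 = 336
b_3 = 430
a_4 = 212
b_4 = 236
c_4 = 50
q_5 = 284
p_6 = 234
q_6 = 256
p_7 = 214
q_7 = 262
t_7 = 354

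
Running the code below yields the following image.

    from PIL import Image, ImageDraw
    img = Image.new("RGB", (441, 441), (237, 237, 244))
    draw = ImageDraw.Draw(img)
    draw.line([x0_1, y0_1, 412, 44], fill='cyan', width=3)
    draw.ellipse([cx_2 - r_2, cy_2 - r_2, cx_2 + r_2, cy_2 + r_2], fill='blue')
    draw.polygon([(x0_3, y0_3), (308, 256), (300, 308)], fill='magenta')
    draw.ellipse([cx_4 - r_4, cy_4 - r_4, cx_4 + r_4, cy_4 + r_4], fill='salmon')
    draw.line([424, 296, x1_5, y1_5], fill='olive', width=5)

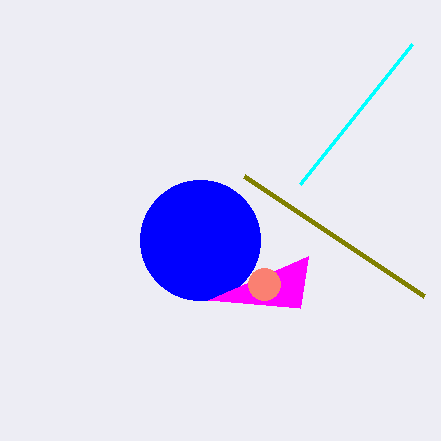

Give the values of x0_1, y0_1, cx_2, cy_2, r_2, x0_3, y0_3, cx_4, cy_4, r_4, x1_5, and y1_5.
x0_1 = 300
y0_1 = 184
cx_2 = 200
cy_2 = 240
r_2 = 60
x0_3 = 208
y0_3 = 300
cx_4 = 264
cy_4 = 284
r_4 = 16
x1_5 = 244
y1_5 = 176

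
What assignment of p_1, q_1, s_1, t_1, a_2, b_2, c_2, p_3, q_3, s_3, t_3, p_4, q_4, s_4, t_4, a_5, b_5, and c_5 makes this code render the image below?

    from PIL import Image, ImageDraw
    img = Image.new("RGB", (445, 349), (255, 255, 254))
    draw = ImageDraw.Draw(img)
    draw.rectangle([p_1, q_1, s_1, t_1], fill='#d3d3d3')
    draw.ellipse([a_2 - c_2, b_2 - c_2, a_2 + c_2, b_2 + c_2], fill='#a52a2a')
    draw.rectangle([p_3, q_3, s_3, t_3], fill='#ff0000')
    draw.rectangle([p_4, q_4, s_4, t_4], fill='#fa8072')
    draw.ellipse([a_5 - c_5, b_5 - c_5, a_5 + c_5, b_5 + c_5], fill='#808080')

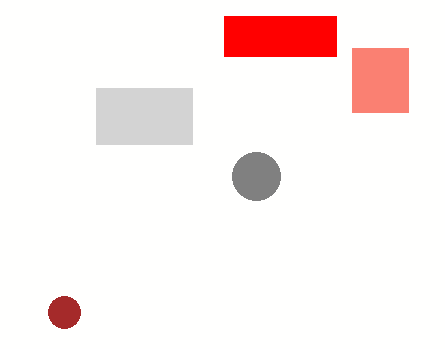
p_1 = 96
q_1 = 88
s_1 = 192
t_1 = 144
a_2 = 64
b_2 = 312
c_2 = 16
p_3 = 224
q_3 = 16
s_3 = 336
t_3 = 56
p_4 = 352
q_4 = 48
s_4 = 408
t_4 = 112
a_5 = 256
b_5 = 176
c_5 = 24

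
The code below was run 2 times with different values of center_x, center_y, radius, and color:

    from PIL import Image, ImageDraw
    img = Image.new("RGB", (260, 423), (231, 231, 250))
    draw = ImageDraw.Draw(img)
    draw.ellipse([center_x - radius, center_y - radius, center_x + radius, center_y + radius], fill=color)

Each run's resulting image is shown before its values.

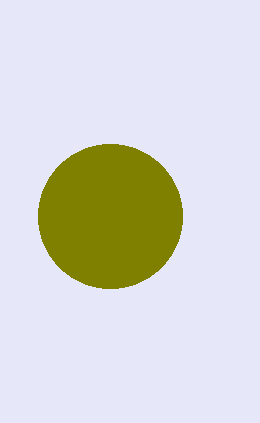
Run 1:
center_x = 110
center_y = 216
radius = 72
color = 'olive'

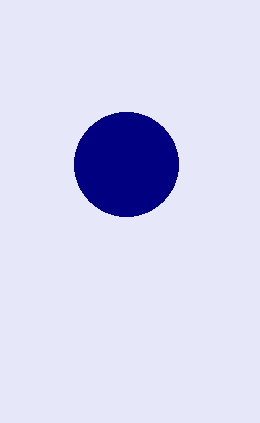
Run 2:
center_x = 126
center_y = 164
radius = 52
color = 'navy'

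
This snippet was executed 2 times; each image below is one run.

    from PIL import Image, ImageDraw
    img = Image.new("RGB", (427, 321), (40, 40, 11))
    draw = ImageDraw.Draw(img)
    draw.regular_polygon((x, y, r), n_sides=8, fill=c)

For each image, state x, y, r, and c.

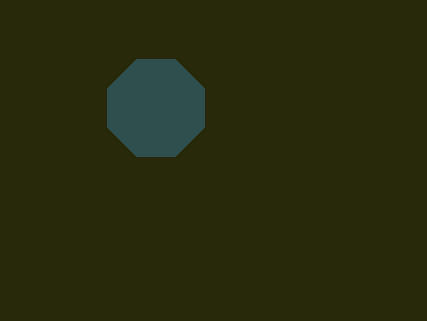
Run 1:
x = 156, y = 108, r = 52, c = 'darkslategray'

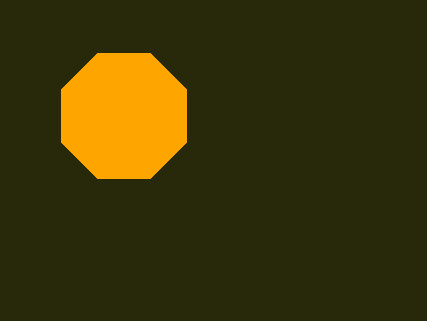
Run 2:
x = 124
y = 116
r = 68
c = 'orange'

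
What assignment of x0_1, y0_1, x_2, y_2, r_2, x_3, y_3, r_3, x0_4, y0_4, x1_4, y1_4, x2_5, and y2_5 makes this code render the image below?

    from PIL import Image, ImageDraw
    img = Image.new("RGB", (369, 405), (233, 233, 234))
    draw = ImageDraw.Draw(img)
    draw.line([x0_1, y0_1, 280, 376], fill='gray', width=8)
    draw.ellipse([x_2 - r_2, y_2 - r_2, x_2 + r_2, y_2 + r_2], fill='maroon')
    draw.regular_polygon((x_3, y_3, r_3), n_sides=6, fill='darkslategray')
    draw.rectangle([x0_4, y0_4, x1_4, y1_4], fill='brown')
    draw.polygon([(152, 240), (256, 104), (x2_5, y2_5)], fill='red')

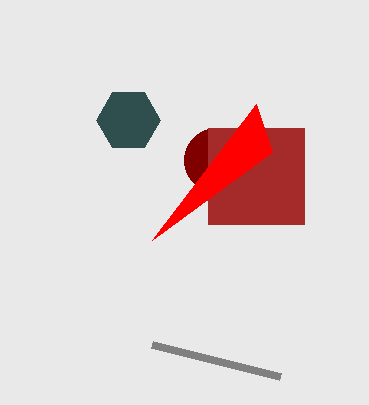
x0_1 = 152; y0_1 = 344; x_2 = 216; y_2 = 160; r_2 = 32; x_3 = 128; y_3 = 120; r_3 = 32; x0_4 = 208; y0_4 = 128; x1_4 = 304; y1_4 = 224; x2_5 = 272; y2_5 = 152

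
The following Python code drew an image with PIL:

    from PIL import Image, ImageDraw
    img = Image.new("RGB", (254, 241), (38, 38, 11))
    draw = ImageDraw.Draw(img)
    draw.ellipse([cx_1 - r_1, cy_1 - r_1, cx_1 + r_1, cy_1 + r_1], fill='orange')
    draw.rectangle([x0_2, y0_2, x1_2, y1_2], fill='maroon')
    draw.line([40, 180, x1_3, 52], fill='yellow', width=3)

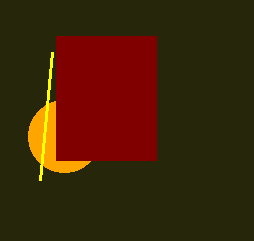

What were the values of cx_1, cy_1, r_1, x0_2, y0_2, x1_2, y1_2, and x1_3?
cx_1 = 64, cy_1 = 136, r_1 = 36, x0_2 = 56, y0_2 = 36, x1_2 = 156, y1_2 = 160, x1_3 = 52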